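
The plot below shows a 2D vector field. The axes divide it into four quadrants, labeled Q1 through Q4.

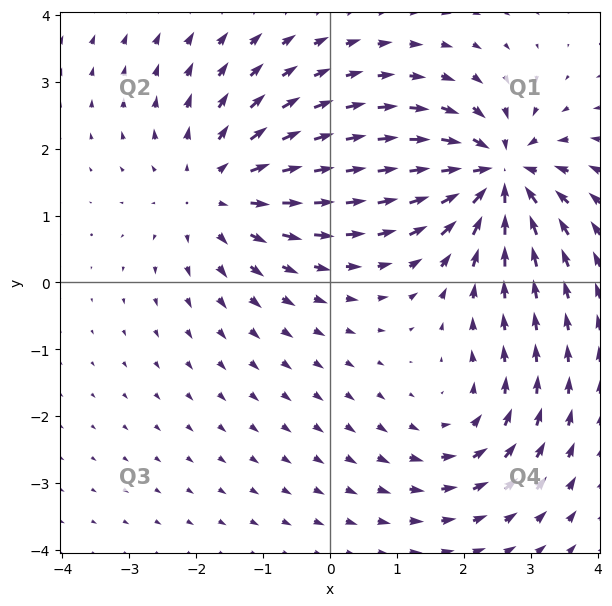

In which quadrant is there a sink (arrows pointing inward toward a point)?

Q1

The sink sits at approximately (2.5, 1.6), which lies in quadrant Q1. The divergence there is about -7, negative as expected for a sink.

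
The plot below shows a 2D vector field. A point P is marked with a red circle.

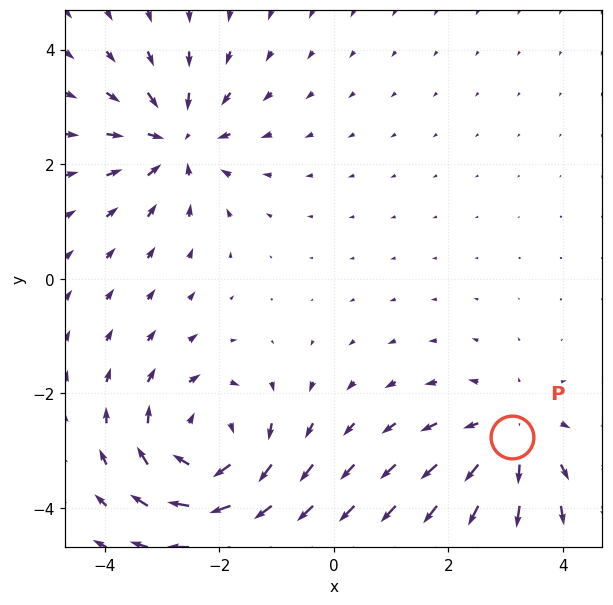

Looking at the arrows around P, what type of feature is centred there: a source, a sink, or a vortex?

At P (3.1, -2.8) the arrows spread outward. Divergence about +3, curl ≈0 — positive divergence with near-zero curl is a source.

source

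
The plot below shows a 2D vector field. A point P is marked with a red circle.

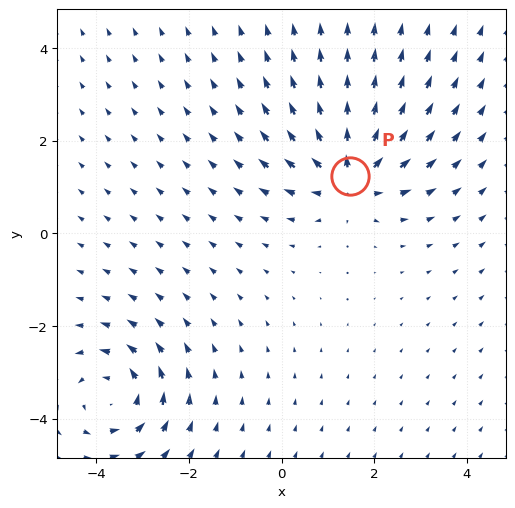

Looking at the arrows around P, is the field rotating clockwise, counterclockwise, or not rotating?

Near P at (1.5, 1.2) the arrows show no circulation. The curl there is ≈0.

not rotating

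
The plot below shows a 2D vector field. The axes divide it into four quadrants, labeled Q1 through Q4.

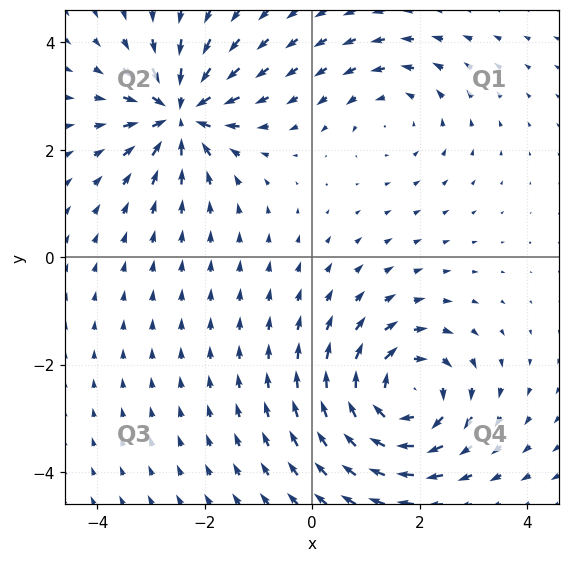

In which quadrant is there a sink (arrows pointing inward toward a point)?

The sink sits at approximately (-2.5, 2.7), which lies in quadrant Q2. The divergence there is about -5, negative as expected for a sink.

Q2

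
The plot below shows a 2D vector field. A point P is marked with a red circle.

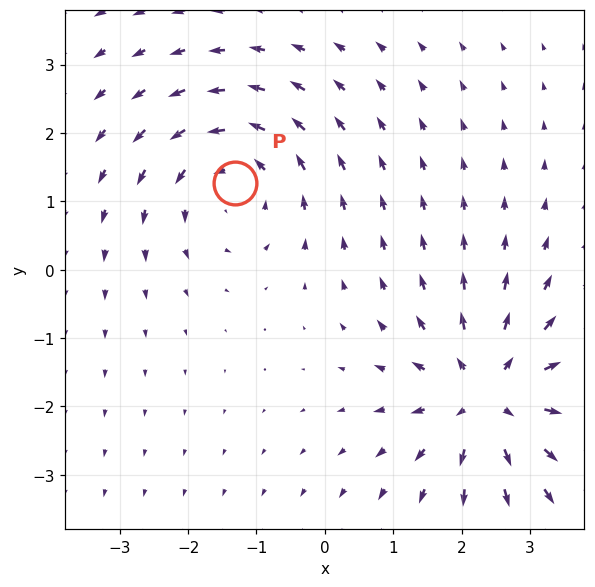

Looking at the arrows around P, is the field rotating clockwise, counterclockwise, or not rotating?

Near P at (-1.3, 1.3) the arrows circulate counterclockwise. The curl (z-component) there is about +3; positive curl means counterclockwise rotation.

counterclockwise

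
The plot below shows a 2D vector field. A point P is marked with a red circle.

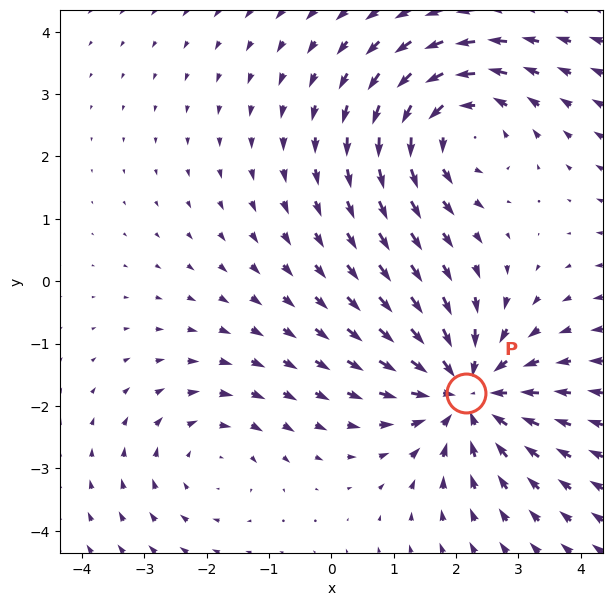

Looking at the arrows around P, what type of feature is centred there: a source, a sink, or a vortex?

At P (2.2, -1.8) the arrows converge inward. Divergence about -5, curl ≈0 — negative divergence with near-zero curl is a sink.

sink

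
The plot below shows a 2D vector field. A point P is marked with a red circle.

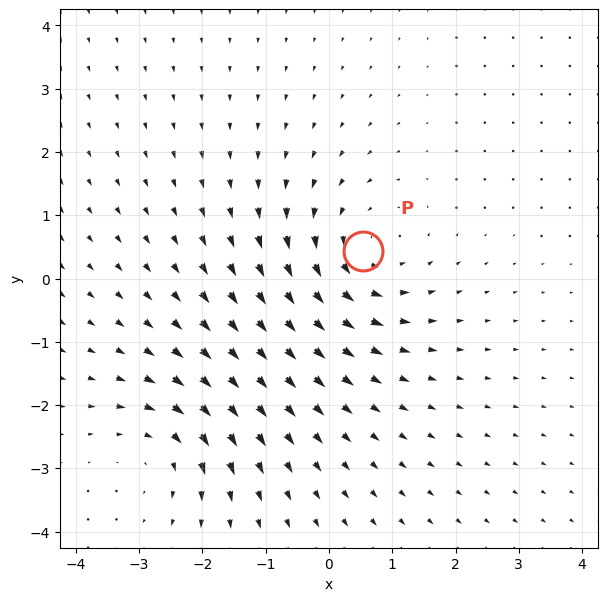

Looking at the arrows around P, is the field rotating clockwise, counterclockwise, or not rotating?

Near P at (0.5, 0.4) the arrows circulate counterclockwise. The curl (z-component) there is about +4; positive curl means counterclockwise rotation.

counterclockwise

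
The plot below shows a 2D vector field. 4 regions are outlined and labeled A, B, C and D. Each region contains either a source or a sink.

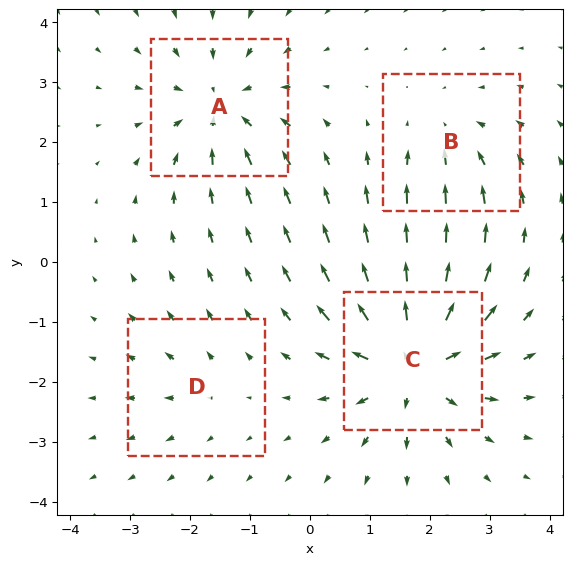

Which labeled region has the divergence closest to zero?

Divergence at each region's feature centre — A: about -5, B: about -3, C: about +8, D: about +2. Region D is closest to zero.

D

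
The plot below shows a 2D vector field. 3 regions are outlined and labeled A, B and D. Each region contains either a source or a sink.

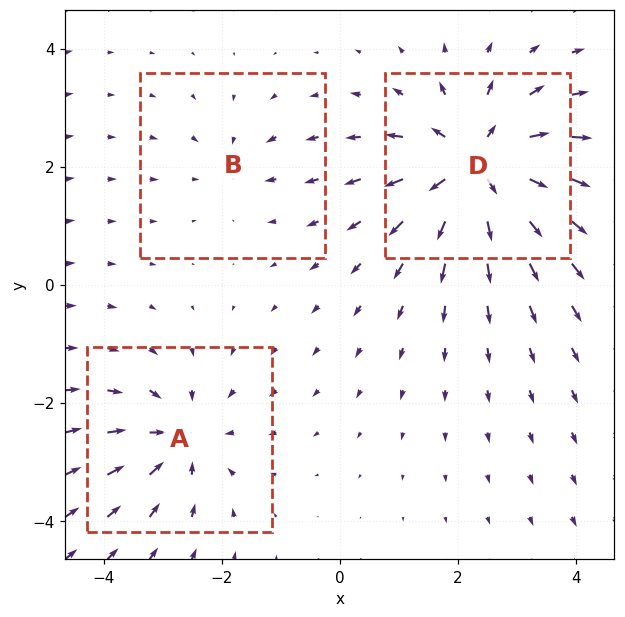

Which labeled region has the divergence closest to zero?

Divergence at each region's feature centre — A: about -4, B: about -2, D: about +6. Region B is closest to zero.

B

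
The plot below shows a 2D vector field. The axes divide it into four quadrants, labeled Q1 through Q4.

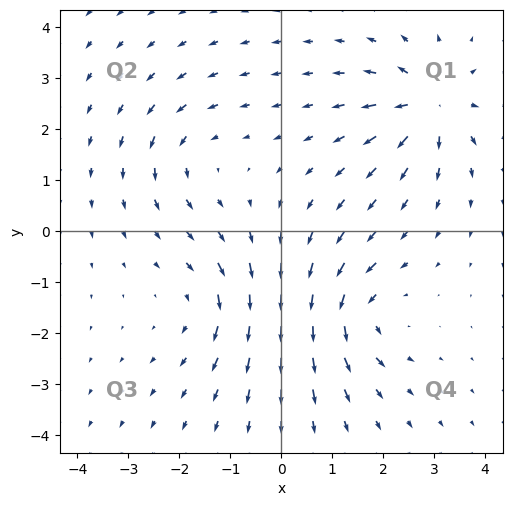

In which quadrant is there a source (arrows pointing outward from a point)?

Q1

The source sits at approximately (2.9, 2.5), which lies in quadrant Q1. The divergence there is about +7, positive as expected for a source.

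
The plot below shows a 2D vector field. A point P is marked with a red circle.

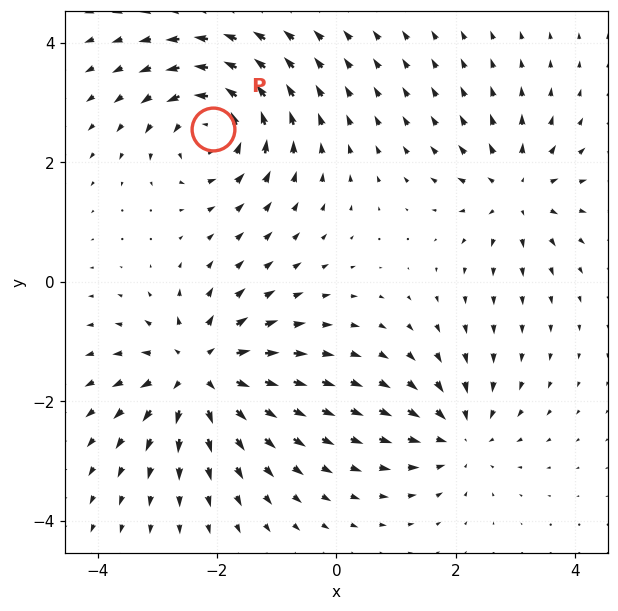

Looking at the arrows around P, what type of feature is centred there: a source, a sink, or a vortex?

vortex

At P (-2.1, 2.6) the arrows circulate counterclockwise. Divergence ≈0, curl about +6 — near-zero divergence with nonzero curl is a vortex.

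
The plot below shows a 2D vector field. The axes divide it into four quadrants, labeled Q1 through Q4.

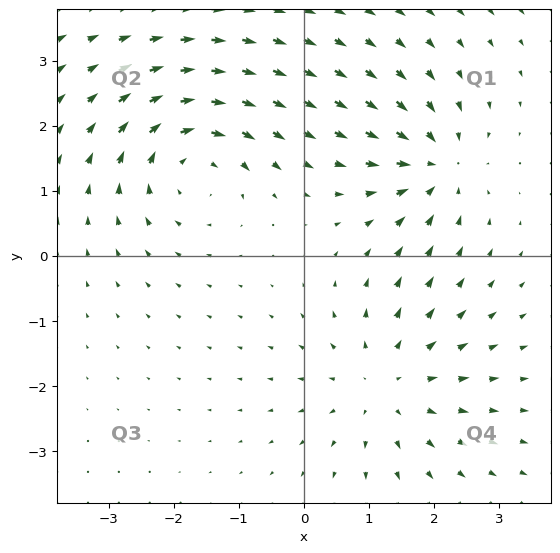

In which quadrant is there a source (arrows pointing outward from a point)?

Q4

The source sits at approximately (1.3, -2.0), which lies in quadrant Q4. The divergence there is about +3, positive as expected for a source.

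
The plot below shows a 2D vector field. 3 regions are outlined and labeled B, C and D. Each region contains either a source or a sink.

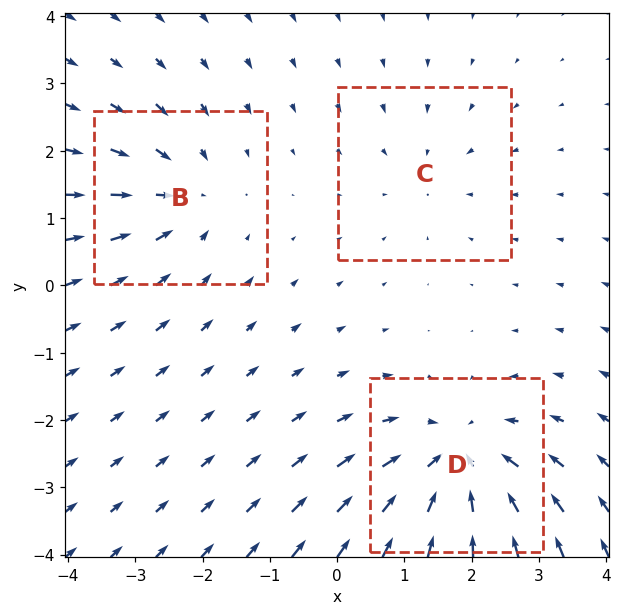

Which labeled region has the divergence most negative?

D

Divergence at each region's feature centre — B: about -3, C: about -2, D: about -5. Region D is most negative.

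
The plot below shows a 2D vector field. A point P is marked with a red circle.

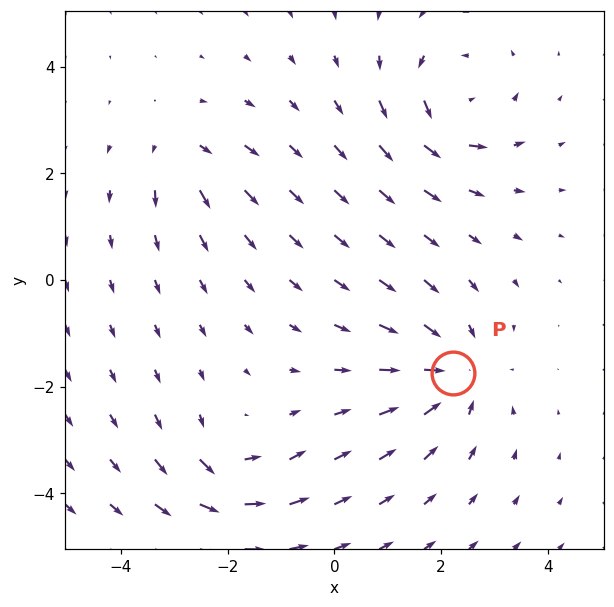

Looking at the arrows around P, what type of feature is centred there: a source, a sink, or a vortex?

sink

At P (2.2, -1.7) the arrows converge inward. Divergence about -5, curl ≈0 — negative divergence with near-zero curl is a sink.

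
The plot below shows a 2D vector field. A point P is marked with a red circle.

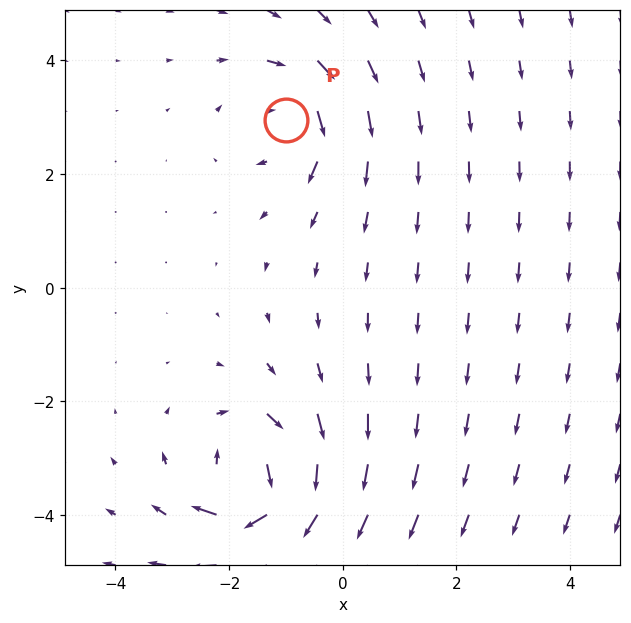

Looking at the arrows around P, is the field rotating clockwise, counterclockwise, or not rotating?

Near P at (-1.0, 3.0) the arrows circulate clockwise. The curl (z-component) there is about -4; negative curl means clockwise rotation.

clockwise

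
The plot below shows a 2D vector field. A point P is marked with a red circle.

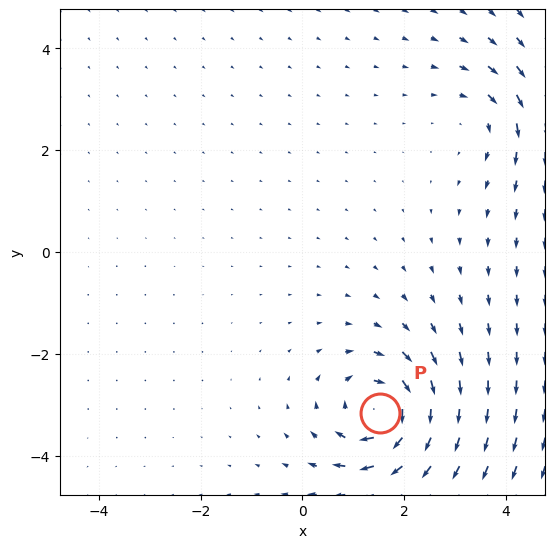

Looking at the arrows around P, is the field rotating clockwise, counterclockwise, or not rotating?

Near P at (1.5, -3.2) the arrows circulate clockwise. The curl (z-component) there is about -7; negative curl means clockwise rotation.

clockwise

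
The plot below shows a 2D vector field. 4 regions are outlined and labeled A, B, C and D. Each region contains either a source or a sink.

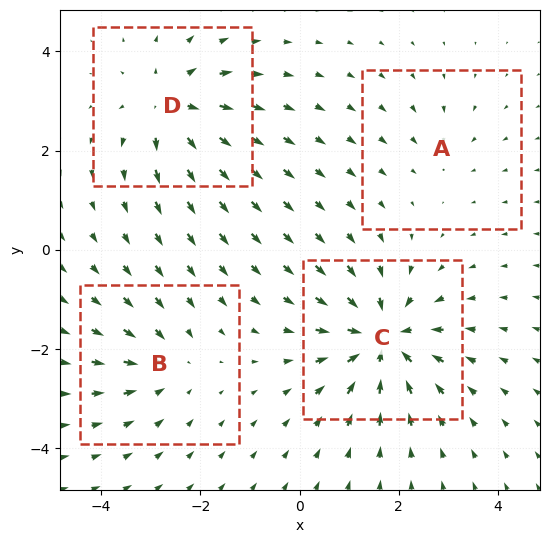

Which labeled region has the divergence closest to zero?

A

Divergence at each region's feature centre — A: about -2, B: about -3, C: about -7, D: about +5. Region A is closest to zero.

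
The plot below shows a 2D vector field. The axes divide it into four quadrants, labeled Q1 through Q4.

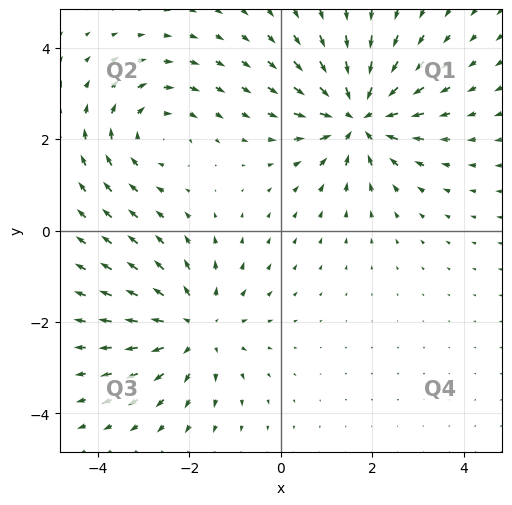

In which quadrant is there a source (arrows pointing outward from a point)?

The source sits at approximately (-1.9, -2.1), which lies in quadrant Q3. The divergence there is about +3, positive as expected for a source.

Q3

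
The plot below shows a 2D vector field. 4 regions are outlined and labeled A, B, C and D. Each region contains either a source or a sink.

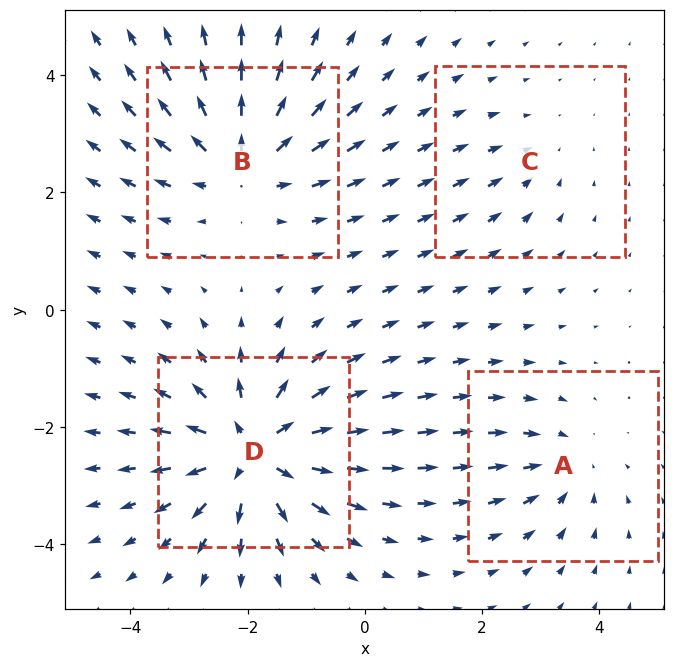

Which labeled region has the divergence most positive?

Divergence at each region's feature centre — A: about -3, B: about +5, C: about -2, D: about +7. Region D is most positive.

D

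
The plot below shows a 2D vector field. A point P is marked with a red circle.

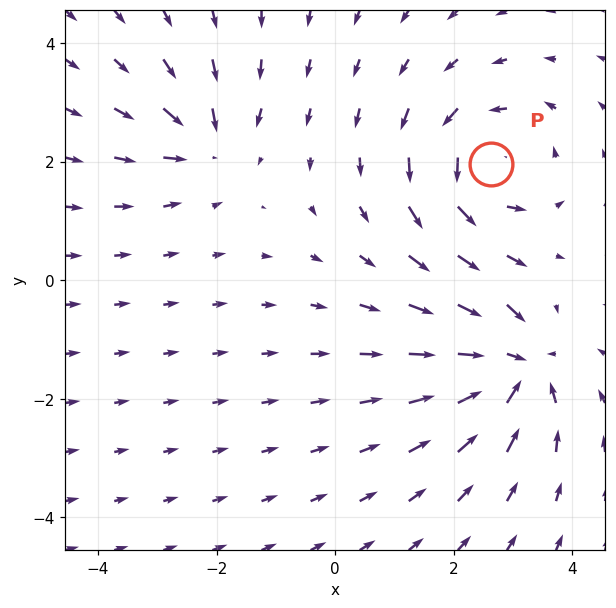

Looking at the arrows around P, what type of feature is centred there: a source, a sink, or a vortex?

At P (2.6, 2.0) the arrows circulate counterclockwise. Divergence ≈0, curl about +4 — near-zero divergence with nonzero curl is a vortex.

vortex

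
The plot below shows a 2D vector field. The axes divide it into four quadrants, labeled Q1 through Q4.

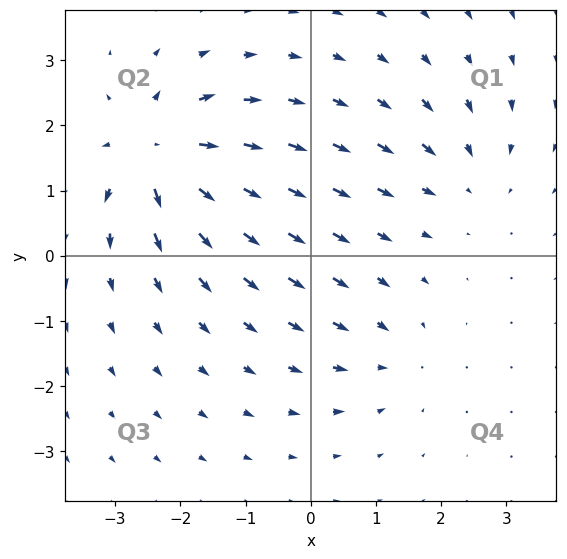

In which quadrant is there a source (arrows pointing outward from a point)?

Q2

The source sits at approximately (-2.4, 1.6), which lies in quadrant Q2. The divergence there is about +6, positive as expected for a source.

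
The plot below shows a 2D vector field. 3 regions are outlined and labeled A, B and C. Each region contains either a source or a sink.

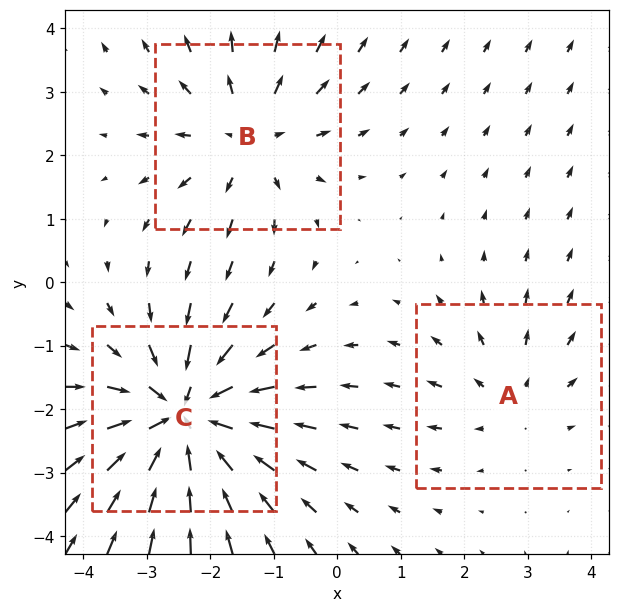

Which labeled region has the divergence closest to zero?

A

Divergence at each region's feature centre — A: about +2, B: about +3, C: about -5. Region A is closest to zero.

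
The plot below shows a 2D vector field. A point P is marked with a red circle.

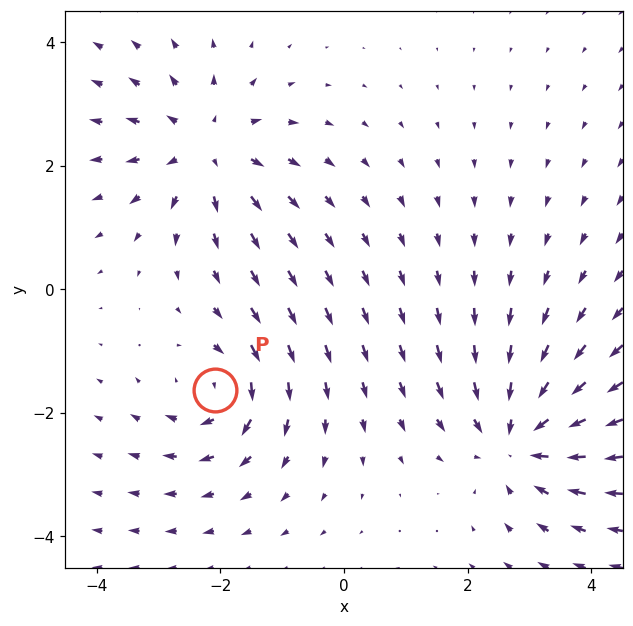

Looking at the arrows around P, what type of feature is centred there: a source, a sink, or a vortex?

vortex

At P (-2.1, -1.6) the arrows circulate clockwise. Divergence ≈0, curl about -5 — near-zero divergence with nonzero curl is a vortex.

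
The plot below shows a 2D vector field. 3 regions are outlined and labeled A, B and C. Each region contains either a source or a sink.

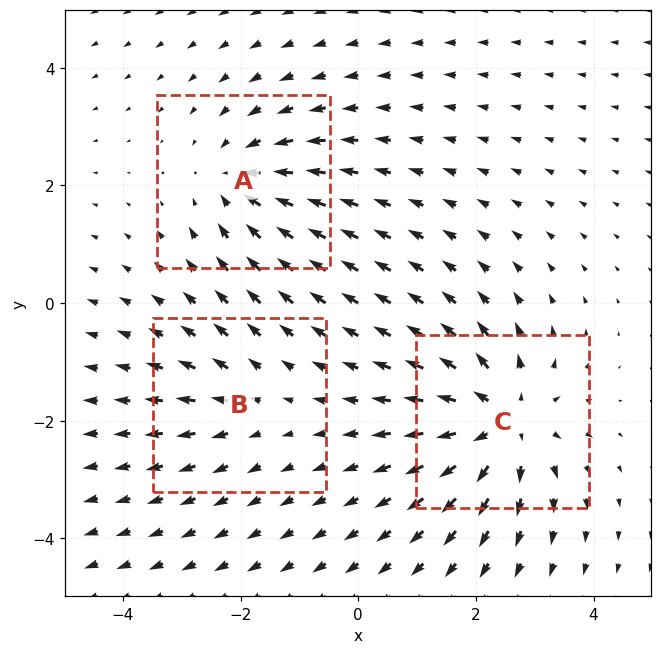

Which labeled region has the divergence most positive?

C

Divergence at each region's feature centre — A: about -3, B: about +2, C: about +5. Region C is most positive.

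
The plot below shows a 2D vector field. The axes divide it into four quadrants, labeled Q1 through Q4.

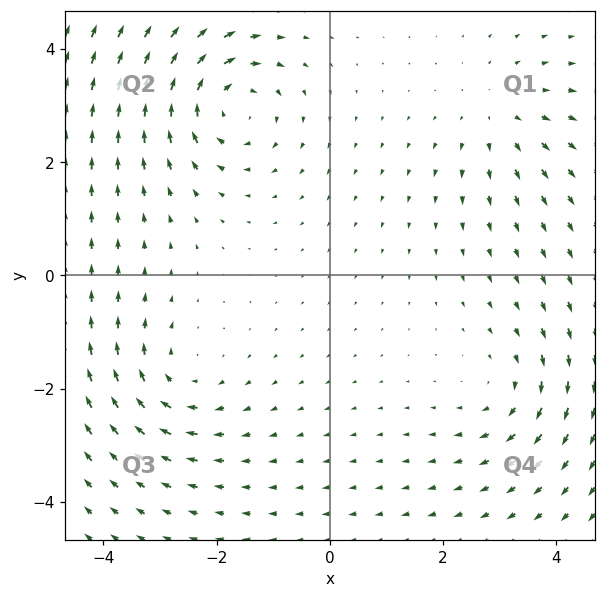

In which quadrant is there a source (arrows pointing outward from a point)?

Q1

The source sits at approximately (3.0, 2.8), which lies in quadrant Q1. The divergence there is about +2, positive as expected for a source.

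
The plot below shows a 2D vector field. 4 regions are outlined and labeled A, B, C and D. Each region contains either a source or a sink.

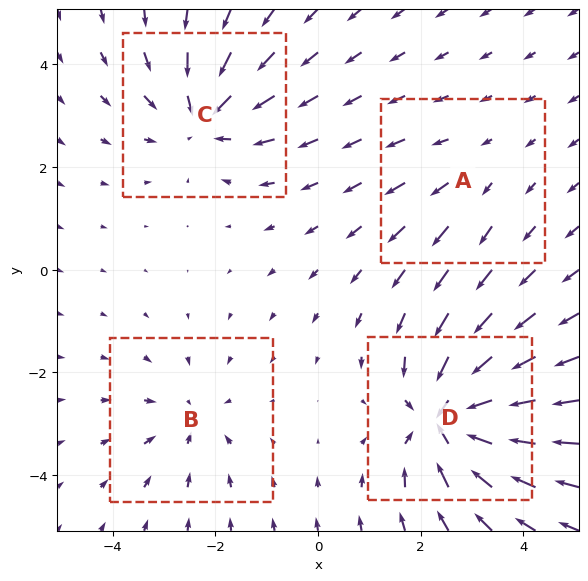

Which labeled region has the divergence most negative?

D

Divergence at each region's feature centre — A: about +2, B: about -3, C: about -5, D: about -7. Region D is most negative.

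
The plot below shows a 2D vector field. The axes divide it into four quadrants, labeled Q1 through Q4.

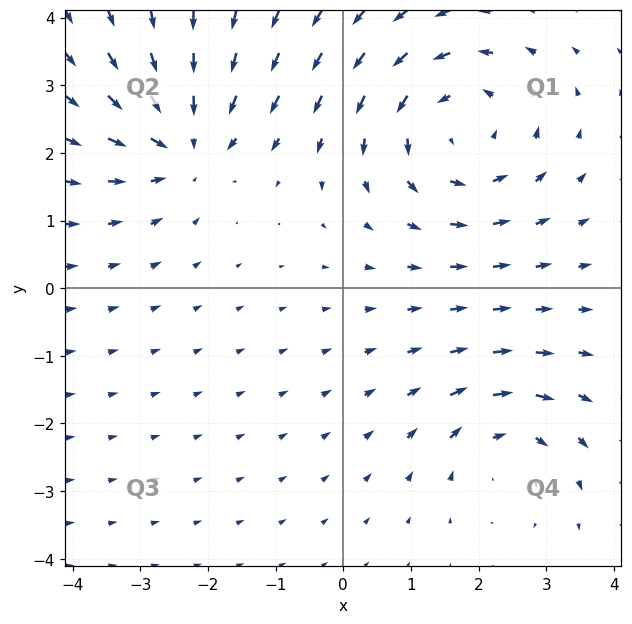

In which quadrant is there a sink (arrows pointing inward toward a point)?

The sink sits at approximately (-2.4, 2.1), which lies in quadrant Q2. The divergence there is about -4, negative as expected for a sink.

Q2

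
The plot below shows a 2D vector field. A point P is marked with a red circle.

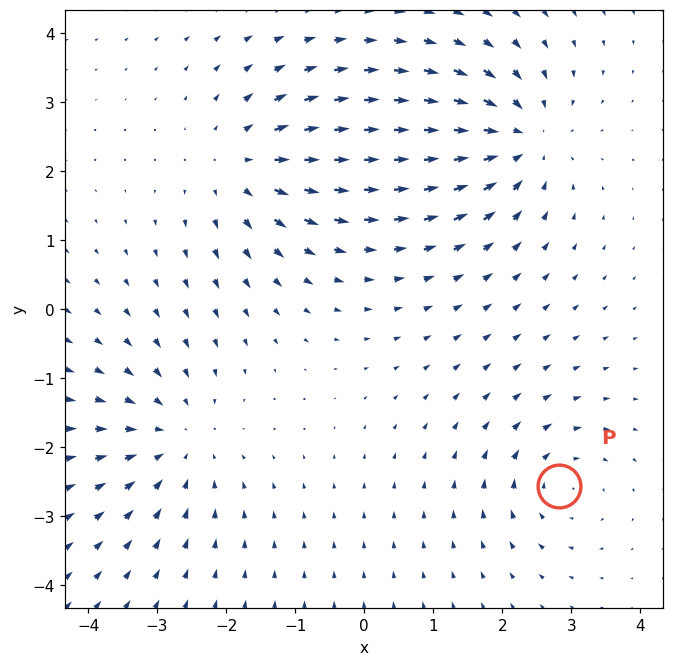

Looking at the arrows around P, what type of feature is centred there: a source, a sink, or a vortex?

vortex

At P (2.8, -2.6) the arrows circulate clockwise. Divergence ≈0, curl about -4 — near-zero divergence with nonzero curl is a vortex.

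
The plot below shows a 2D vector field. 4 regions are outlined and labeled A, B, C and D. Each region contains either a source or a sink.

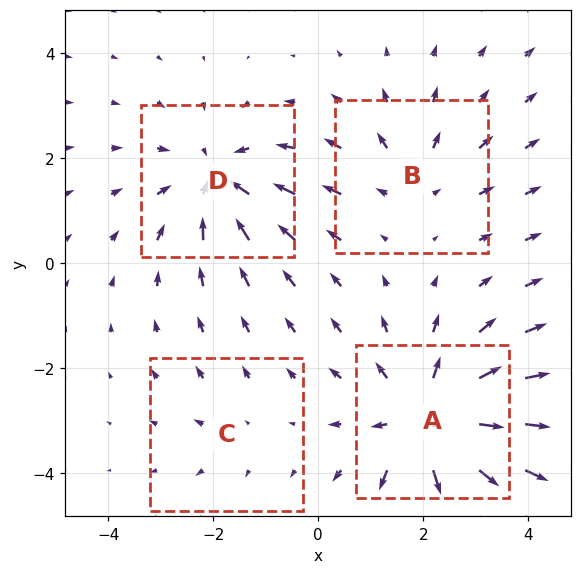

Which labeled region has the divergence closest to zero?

Divergence at each region's feature centre — A: about +6, B: about +3, C: about +2, D: about -4. Region C is closest to zero.

C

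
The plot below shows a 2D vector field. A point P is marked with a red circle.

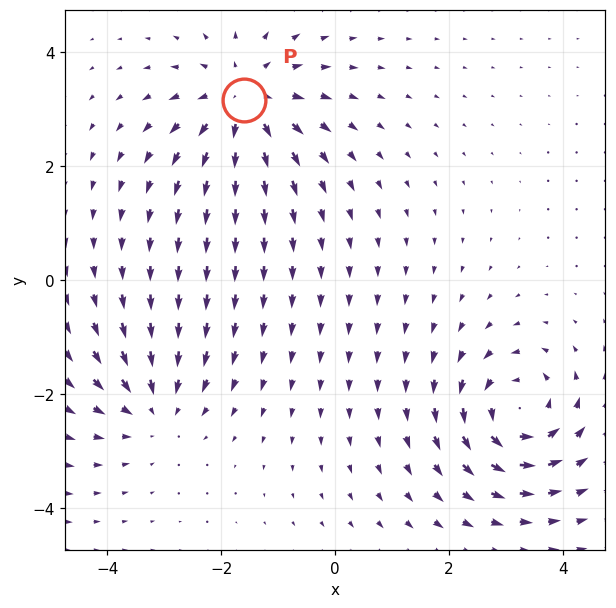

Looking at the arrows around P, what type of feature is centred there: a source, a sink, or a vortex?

At P (-1.6, 3.2) the arrows spread outward. Divergence about +5, curl ≈0 — positive divergence with near-zero curl is a source.

source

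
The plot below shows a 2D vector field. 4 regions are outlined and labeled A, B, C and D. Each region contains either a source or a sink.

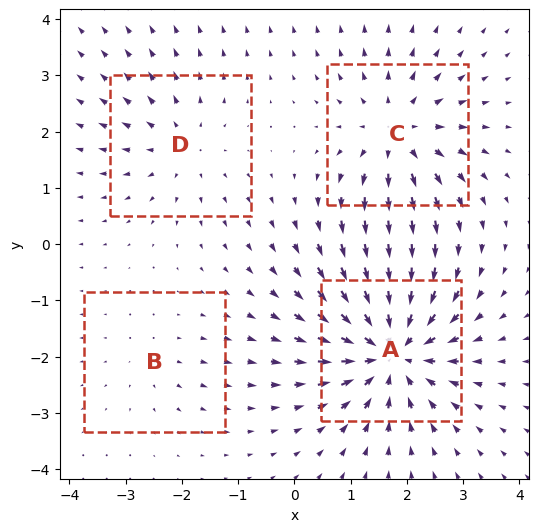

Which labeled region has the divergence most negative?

A

Divergence at each region's feature centre — A: about -7, B: about +2, C: about +5, D: about +3. Region A is most negative.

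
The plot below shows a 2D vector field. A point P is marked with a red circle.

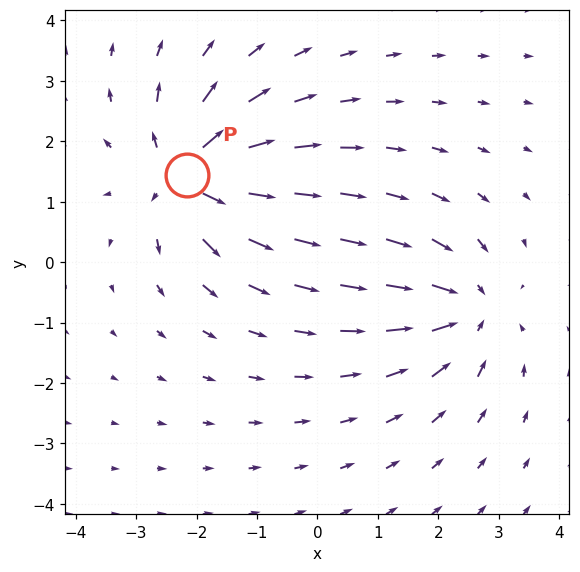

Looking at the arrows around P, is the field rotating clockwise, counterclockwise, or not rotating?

Near P at (-2.2, 1.4) the arrows show no circulation. The curl there is ≈0.

not rotating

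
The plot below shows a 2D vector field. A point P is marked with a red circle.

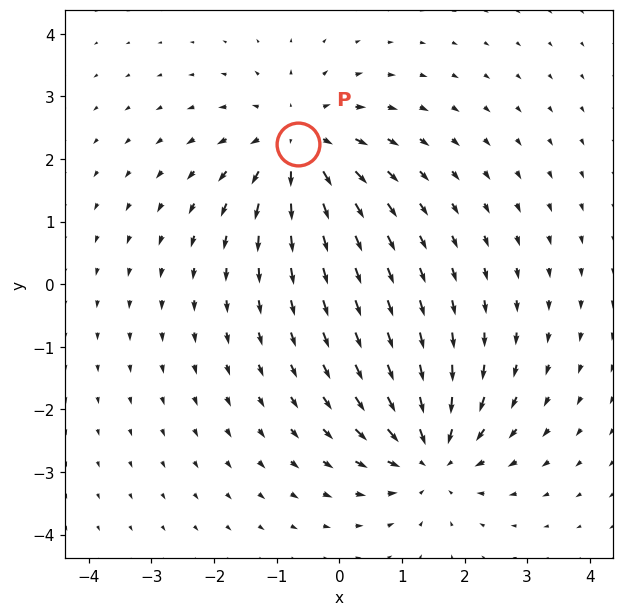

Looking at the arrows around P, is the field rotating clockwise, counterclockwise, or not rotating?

not rotating

Near P at (-0.7, 2.2) the arrows show no circulation. The curl there is ≈0.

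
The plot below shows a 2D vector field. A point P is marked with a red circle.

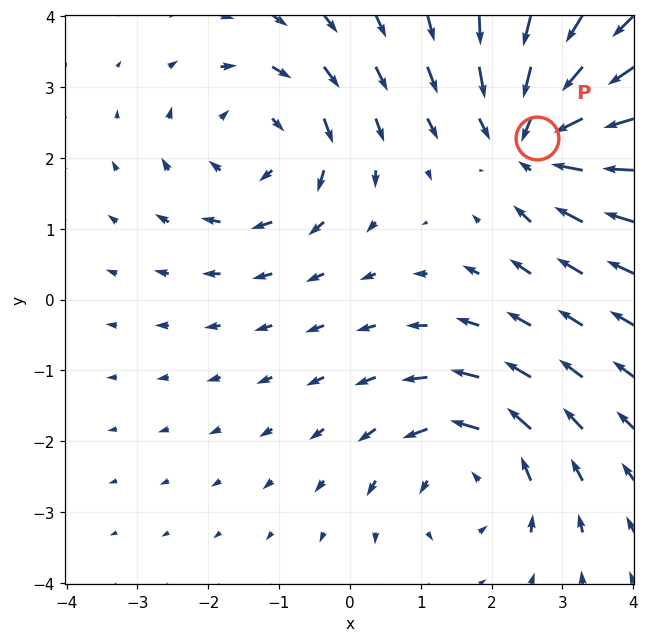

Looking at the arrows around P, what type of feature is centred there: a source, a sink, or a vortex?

At P (2.6, 2.3) the arrows converge inward. Divergence about -4, curl ≈0 — negative divergence with near-zero curl is a sink.

sink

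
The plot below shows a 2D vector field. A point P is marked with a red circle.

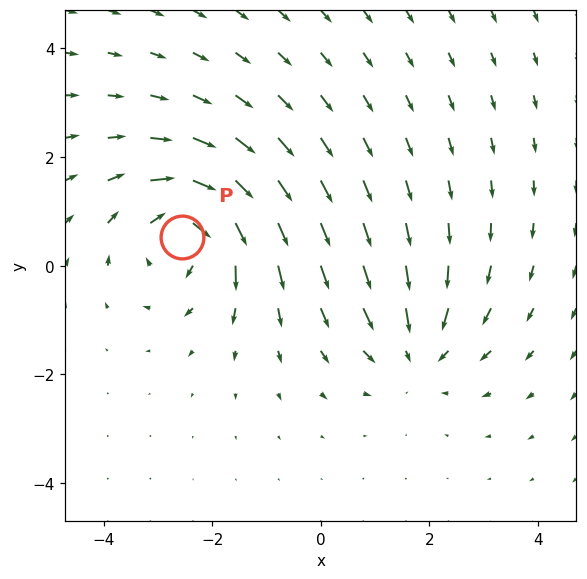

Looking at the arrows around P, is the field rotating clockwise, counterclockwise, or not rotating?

clockwise

Near P at (-2.5, 0.5) the arrows circulate clockwise. The curl (z-component) there is about -5; negative curl means clockwise rotation.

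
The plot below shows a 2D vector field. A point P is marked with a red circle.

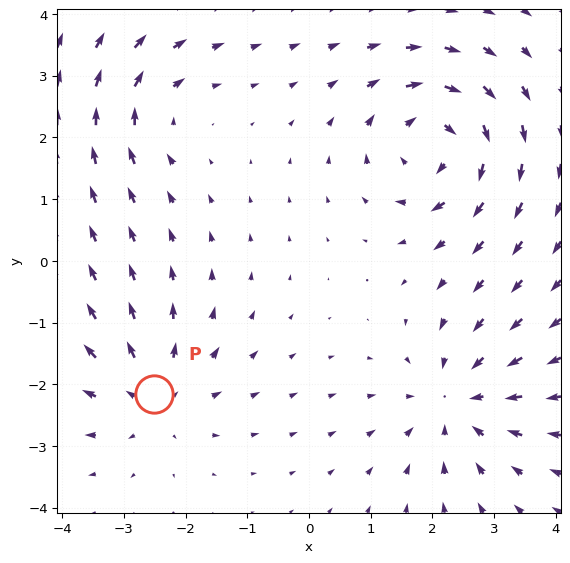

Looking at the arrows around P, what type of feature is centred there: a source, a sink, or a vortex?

At P (-2.5, -2.2) the arrows spread outward. Divergence about +4, curl ≈0 — positive divergence with near-zero curl is a source.

source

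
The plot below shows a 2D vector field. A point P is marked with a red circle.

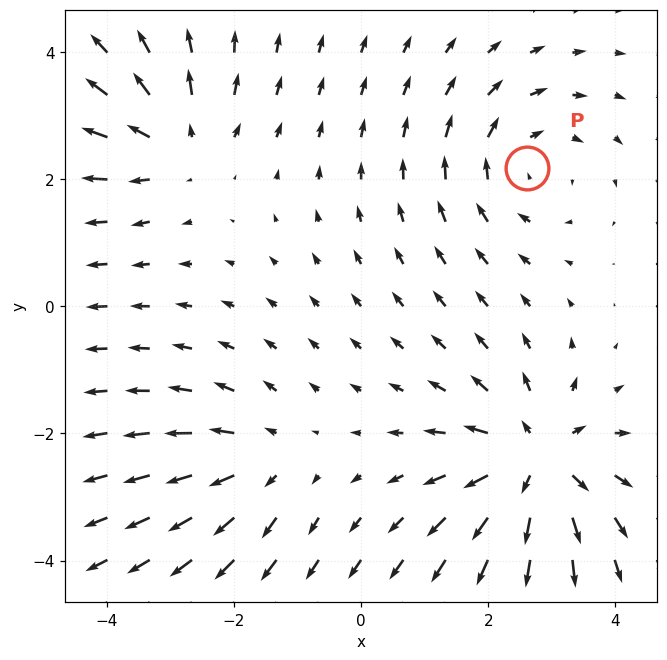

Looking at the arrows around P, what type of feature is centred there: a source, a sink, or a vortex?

At P (2.6, 2.2) the arrows circulate clockwise. Divergence ≈0, curl about -3 — near-zero divergence with nonzero curl is a vortex.

vortex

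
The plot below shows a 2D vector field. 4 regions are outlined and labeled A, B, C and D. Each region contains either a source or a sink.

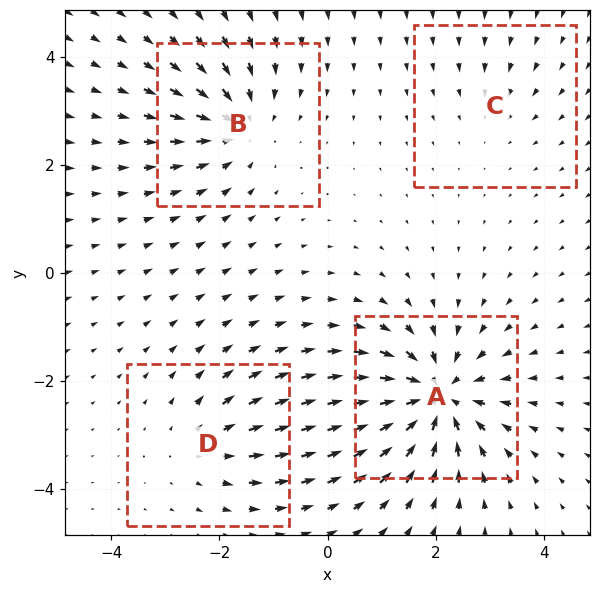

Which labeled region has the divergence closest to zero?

Divergence at each region's feature centre — A: about -8, B: about -5, C: about -2, D: about +4. Region C is closest to zero.

C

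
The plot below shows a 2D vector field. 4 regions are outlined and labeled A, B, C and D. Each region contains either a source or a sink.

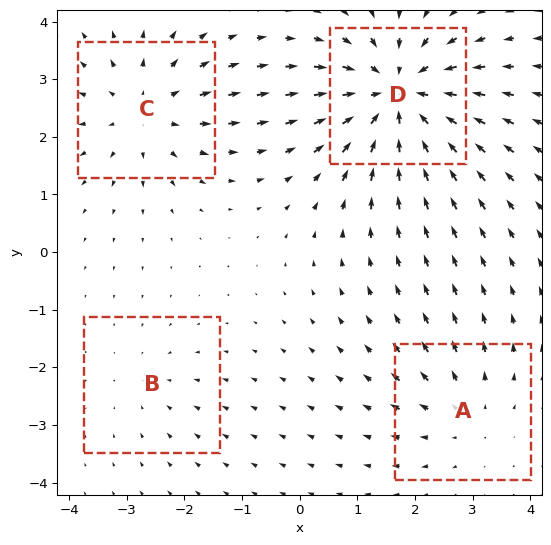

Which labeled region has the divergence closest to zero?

Divergence at each region's feature centre — A: about +3, B: about -2, C: about +4, D: about -7. Region B is closest to zero.

B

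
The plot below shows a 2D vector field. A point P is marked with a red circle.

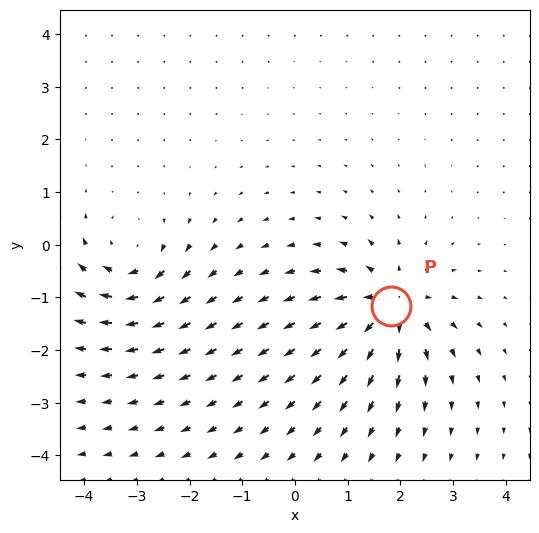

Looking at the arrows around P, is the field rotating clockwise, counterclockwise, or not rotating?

Near P at (1.8, -1.2) the arrows show no circulation. The curl there is ≈0.

not rotating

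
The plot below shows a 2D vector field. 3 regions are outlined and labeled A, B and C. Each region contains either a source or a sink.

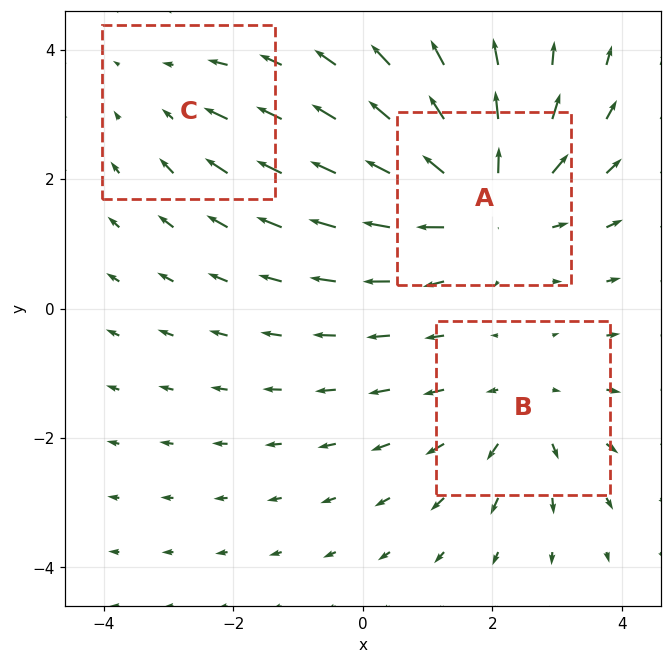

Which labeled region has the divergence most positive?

Divergence at each region's feature centre — A: about +4, B: about +3, C: about -2. Region A is most positive.

A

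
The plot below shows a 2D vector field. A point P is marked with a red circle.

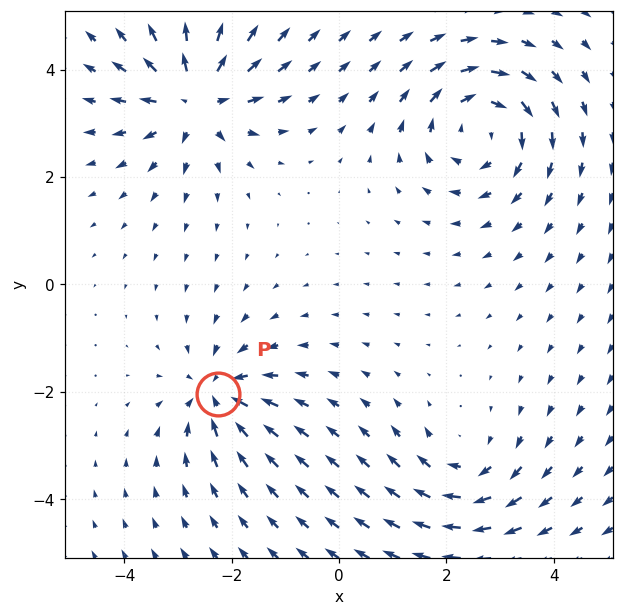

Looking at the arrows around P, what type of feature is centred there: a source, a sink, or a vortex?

At P (-2.3, -2.0) the arrows converge inward. Divergence about -4, curl ≈0 — negative divergence with near-zero curl is a sink.

sink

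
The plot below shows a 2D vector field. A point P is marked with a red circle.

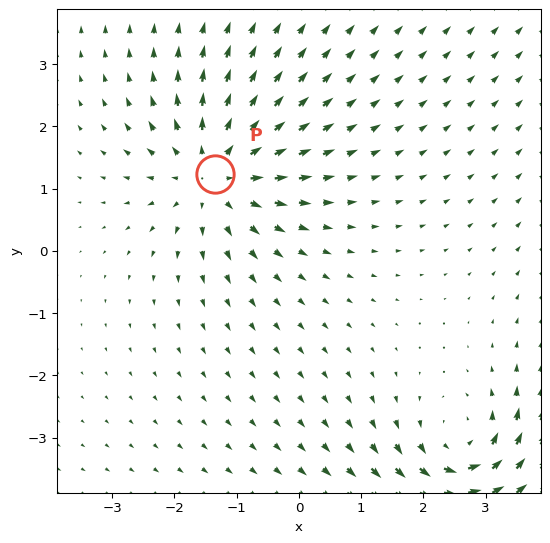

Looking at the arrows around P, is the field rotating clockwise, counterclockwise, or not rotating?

Near P at (-1.3, 1.2) the arrows show no circulation. The curl there is ≈0.

not rotating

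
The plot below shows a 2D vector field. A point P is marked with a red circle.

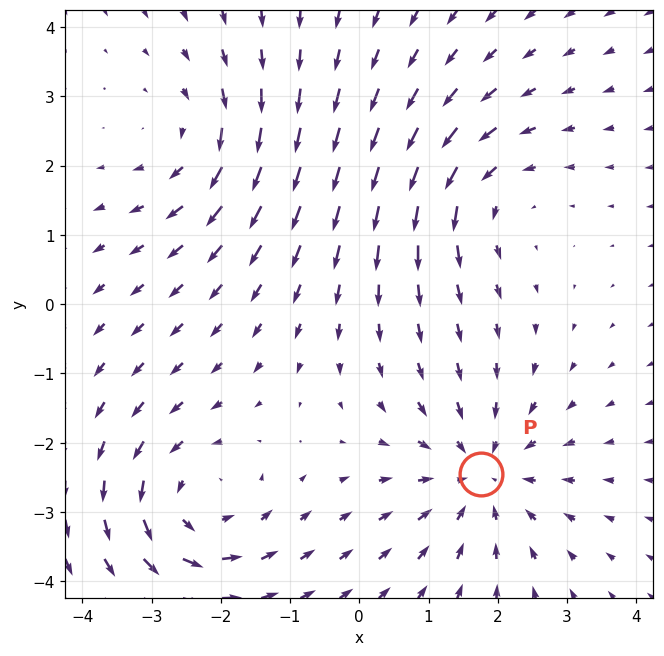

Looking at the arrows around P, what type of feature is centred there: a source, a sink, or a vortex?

sink

At P (1.8, -2.5) the arrows converge inward. Divergence about -3, curl ≈0 — negative divergence with near-zero curl is a sink.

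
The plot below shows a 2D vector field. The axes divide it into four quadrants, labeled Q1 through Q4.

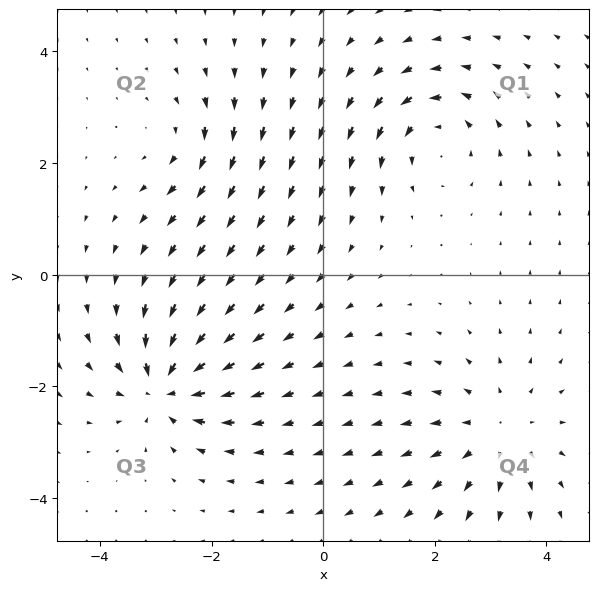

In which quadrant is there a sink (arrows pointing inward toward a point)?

The sink sits at approximately (-2.8, -2.0), which lies in quadrant Q3. The divergence there is about -7, negative as expected for a sink.

Q3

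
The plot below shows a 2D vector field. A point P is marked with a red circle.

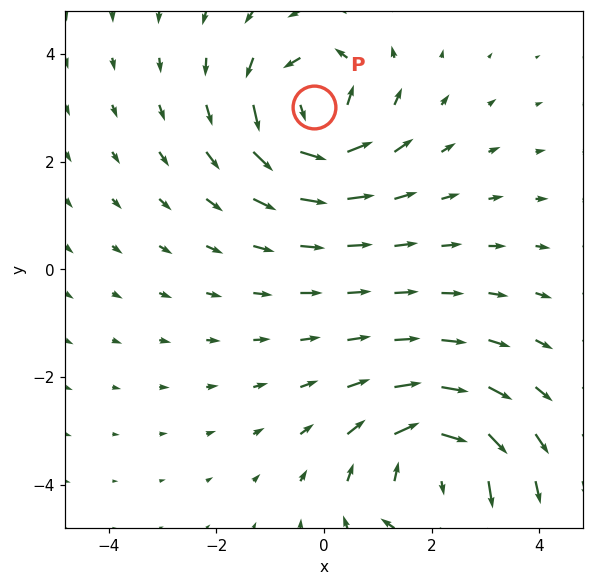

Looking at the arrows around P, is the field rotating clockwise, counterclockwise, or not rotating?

Near P at (-0.2, 3.0) the arrows circulate counterclockwise. The curl (z-component) there is about +5; positive curl means counterclockwise rotation.

counterclockwise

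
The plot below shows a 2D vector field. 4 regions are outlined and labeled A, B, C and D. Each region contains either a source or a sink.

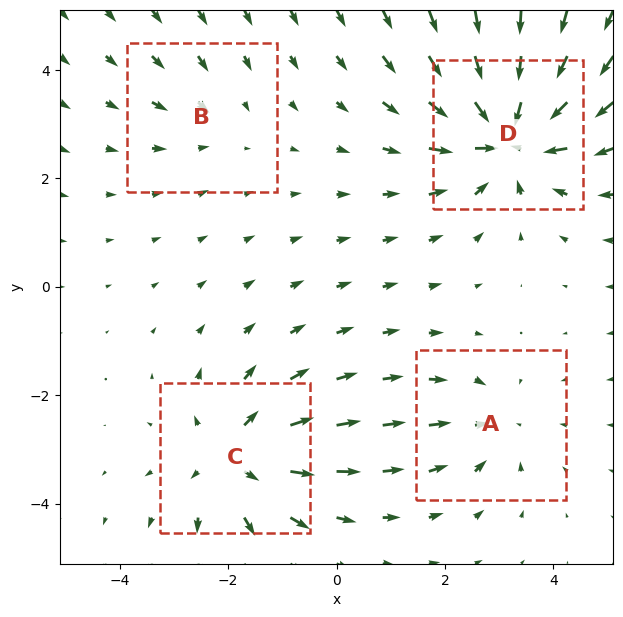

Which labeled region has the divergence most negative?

D

Divergence at each region's feature centre — A: about -3, B: about -2, C: about +5, D: about -7. Region D is most negative.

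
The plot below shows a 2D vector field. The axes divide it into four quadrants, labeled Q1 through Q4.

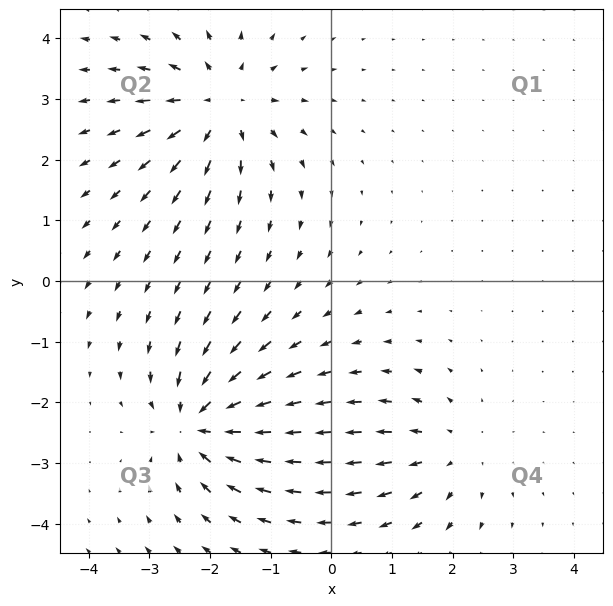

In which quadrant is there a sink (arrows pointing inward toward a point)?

Q3

The sink sits at approximately (-2.2, -2.3), which lies in quadrant Q3. The divergence there is about -7, negative as expected for a sink.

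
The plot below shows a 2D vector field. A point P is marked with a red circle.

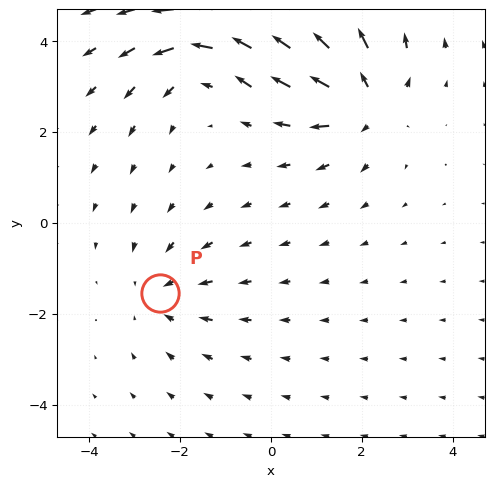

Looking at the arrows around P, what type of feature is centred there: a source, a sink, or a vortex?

sink

At P (-2.4, -1.5) the arrows converge inward. Divergence about -2, curl ≈0 — negative divergence with near-zero curl is a sink.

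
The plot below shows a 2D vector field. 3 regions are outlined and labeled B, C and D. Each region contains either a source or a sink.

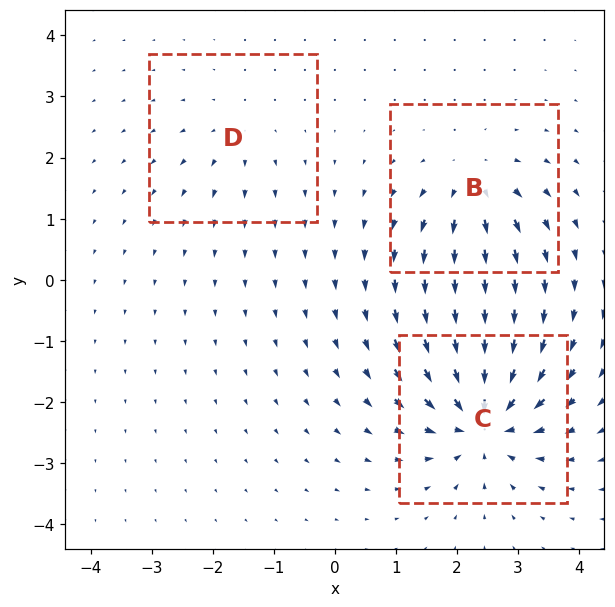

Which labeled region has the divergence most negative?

C

Divergence at each region's feature centre — B: about +4, C: about -7, D: about +2. Region C is most negative.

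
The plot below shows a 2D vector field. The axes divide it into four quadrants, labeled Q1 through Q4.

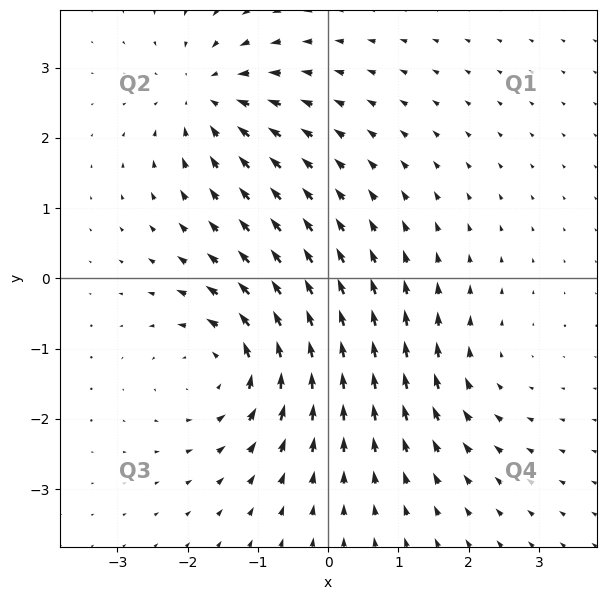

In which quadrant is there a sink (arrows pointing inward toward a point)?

The sink sits at approximately (-1.7, 2.6), which lies in quadrant Q2. The divergence there is about -4, negative as expected for a sink.

Q2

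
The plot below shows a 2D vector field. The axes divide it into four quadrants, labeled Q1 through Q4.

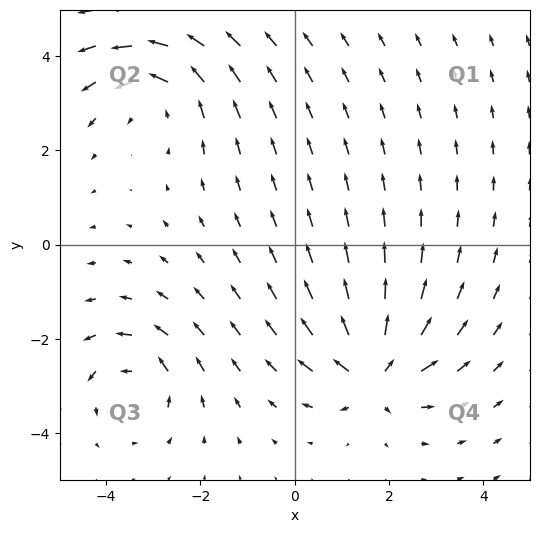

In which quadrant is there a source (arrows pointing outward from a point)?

Q4

The source sits at approximately (1.7, -2.7), which lies in quadrant Q4. The divergence there is about +6, positive as expected for a source.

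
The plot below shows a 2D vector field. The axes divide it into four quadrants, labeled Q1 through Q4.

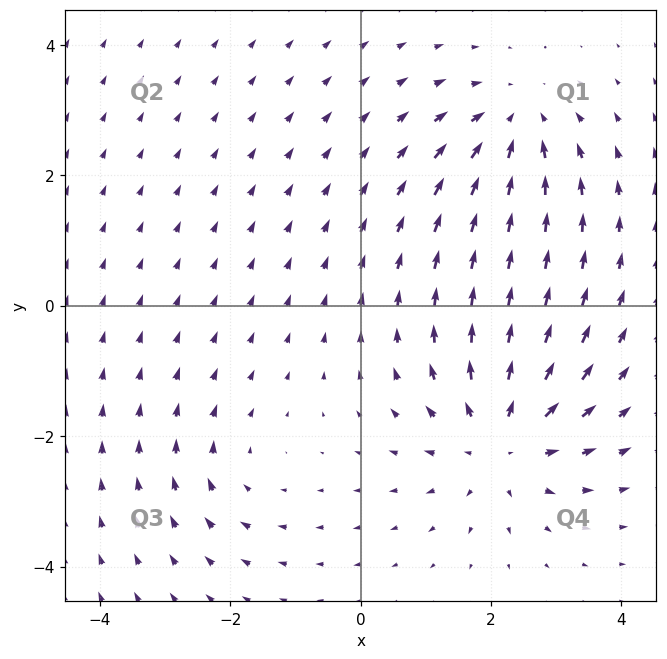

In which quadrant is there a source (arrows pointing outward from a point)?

Q4

The source sits at approximately (2.1, -2.1), which lies in quadrant Q4. The divergence there is about +5, positive as expected for a source.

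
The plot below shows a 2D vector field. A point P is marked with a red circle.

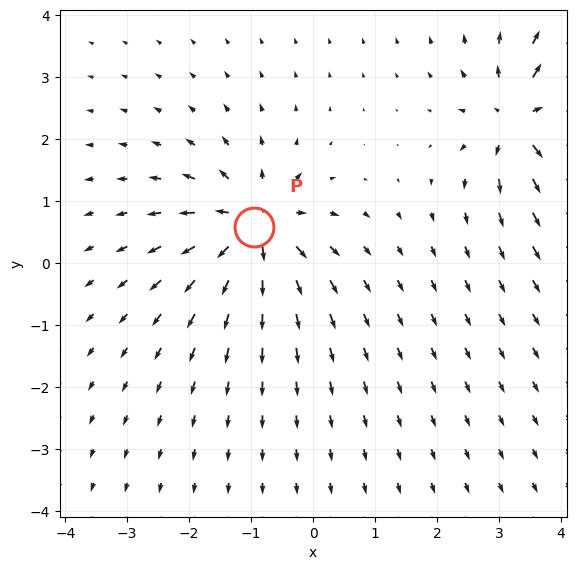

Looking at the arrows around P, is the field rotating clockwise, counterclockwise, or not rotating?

Near P at (-1.0, 0.6) the arrows show no circulation. The curl there is ≈0.

not rotating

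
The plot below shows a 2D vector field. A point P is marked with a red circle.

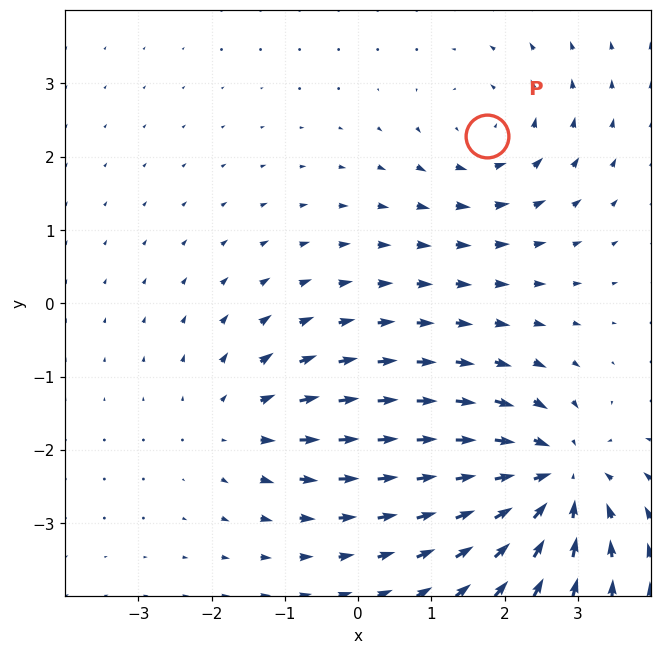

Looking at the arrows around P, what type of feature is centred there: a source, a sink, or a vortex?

vortex

At P (1.8, 2.3) the arrows circulate counterclockwise. Divergence ≈0, curl about +3 — near-zero divergence with nonzero curl is a vortex.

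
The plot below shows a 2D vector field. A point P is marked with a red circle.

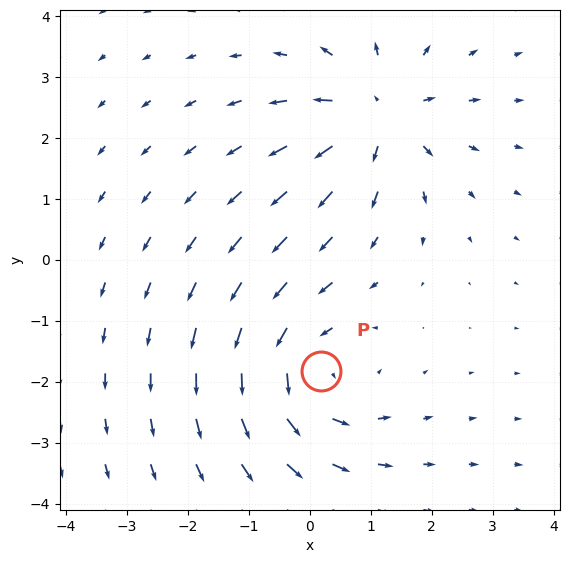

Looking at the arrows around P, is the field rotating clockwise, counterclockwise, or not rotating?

counterclockwise

Near P at (0.2, -1.8) the arrows circulate counterclockwise. The curl (z-component) there is about +4; positive curl means counterclockwise rotation.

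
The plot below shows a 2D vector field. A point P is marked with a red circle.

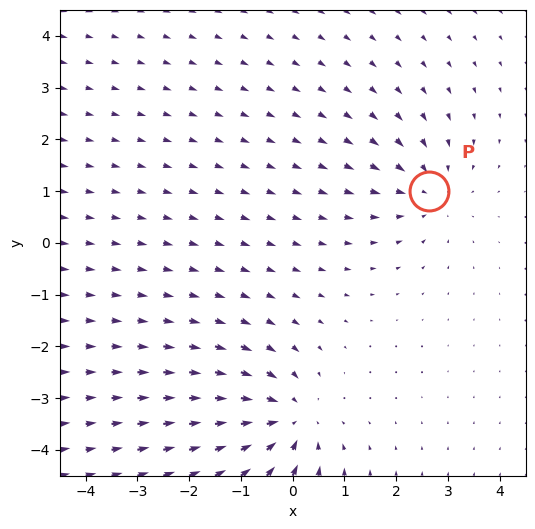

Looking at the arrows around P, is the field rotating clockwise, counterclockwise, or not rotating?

not rotating

Near P at (2.6, 1.0) the arrows show no circulation. The curl there is ≈0.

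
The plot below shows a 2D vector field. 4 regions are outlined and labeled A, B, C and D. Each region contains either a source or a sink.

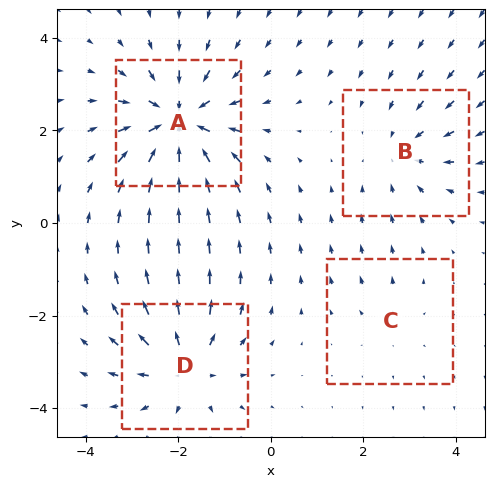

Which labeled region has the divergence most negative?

Divergence at each region's feature centre — A: about -7, B: about -4, C: about +2, D: about +5. Region A is most negative.

A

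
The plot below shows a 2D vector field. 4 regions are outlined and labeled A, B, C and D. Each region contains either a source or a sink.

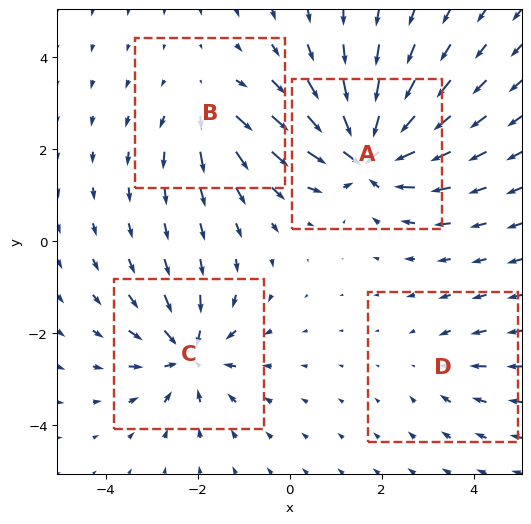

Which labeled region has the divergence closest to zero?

Divergence at each region's feature centre — A: about -8, B: about +4, C: about -6, D: about -2. Region D is closest to zero.

D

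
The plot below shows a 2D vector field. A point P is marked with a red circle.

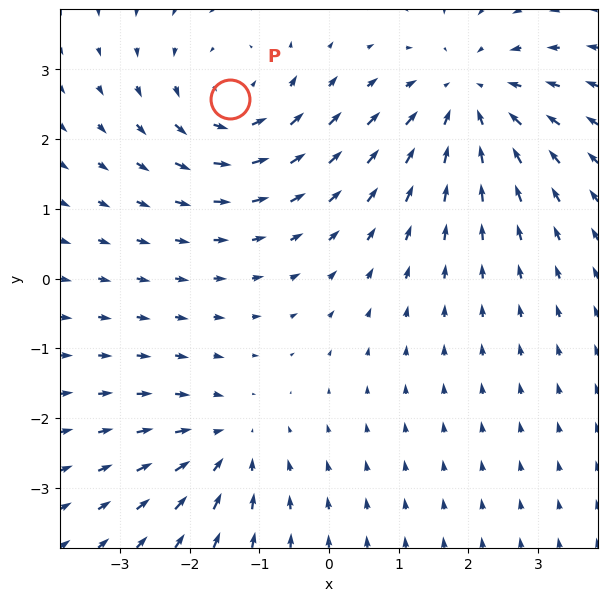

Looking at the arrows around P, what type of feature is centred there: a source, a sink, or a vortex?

At P (-1.4, 2.6) the arrows circulate counterclockwise. Divergence ≈0, curl about +4 — near-zero divergence with nonzero curl is a vortex.

vortex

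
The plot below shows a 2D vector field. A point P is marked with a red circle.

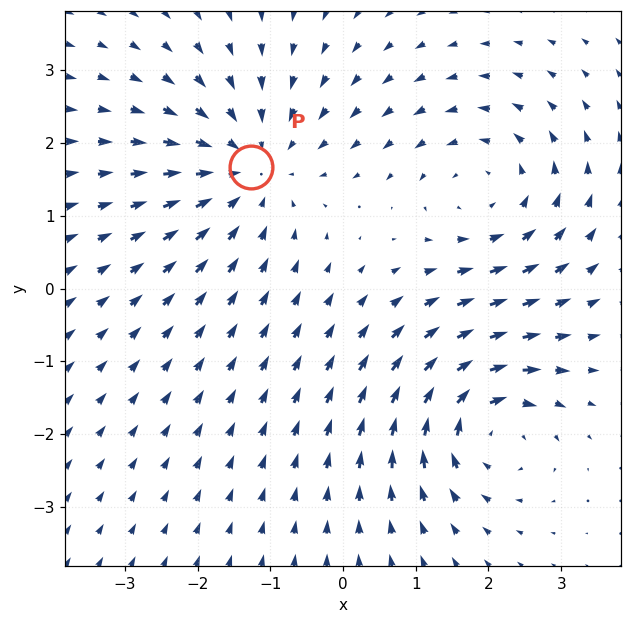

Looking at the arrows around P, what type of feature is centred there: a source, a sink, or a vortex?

sink

At P (-1.3, 1.7) the arrows converge inward. Divergence about -4, curl ≈0 — negative divergence with near-zero curl is a sink.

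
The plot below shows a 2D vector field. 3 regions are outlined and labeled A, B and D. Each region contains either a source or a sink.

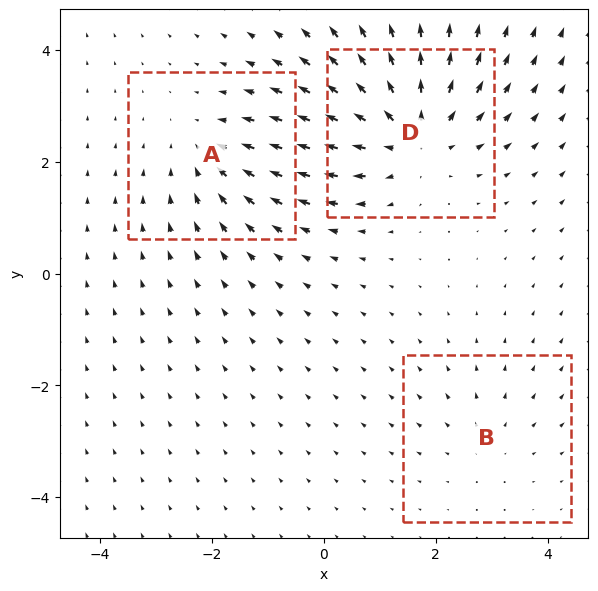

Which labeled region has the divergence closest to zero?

B

Divergence at each region's feature centre — A: about -3, B: about +2, D: about +4. Region B is closest to zero.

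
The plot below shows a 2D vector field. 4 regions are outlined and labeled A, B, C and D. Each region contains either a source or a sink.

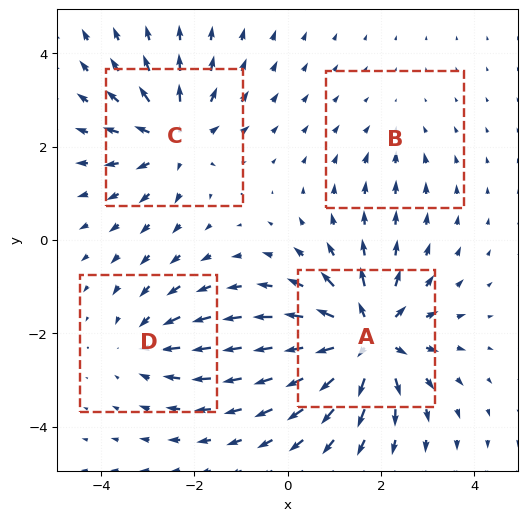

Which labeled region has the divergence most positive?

A

Divergence at each region's feature centre — A: about +8, B: about -2, C: about +5, D: about -3. Region A is most positive.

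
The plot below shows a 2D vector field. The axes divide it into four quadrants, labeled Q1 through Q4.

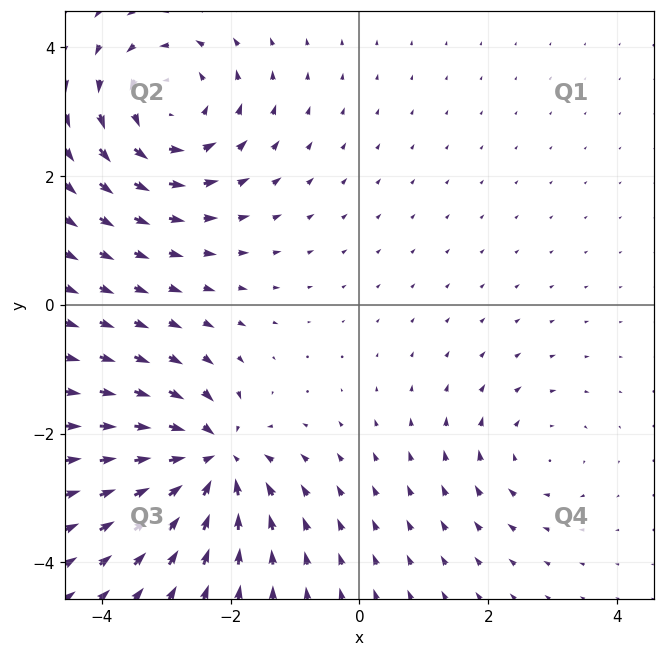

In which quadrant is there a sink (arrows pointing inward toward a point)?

Q3

The sink sits at approximately (-2.3, -2.4), which lies in quadrant Q3. The divergence there is about -6, negative as expected for a sink.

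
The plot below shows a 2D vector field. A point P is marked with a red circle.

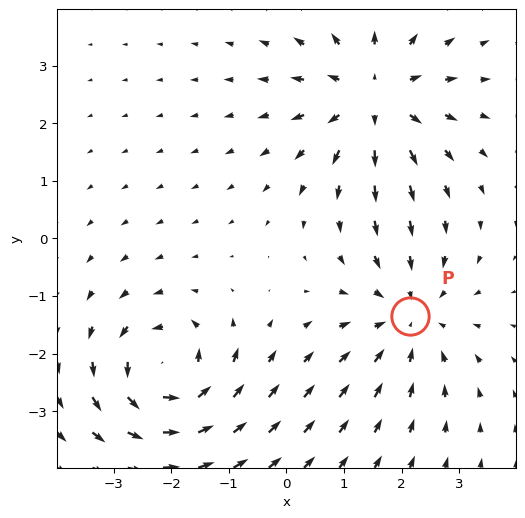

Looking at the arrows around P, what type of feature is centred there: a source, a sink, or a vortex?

At P (2.1, -1.3) the arrows converge inward. Divergence about -3, curl ≈0 — negative divergence with near-zero curl is a sink.

sink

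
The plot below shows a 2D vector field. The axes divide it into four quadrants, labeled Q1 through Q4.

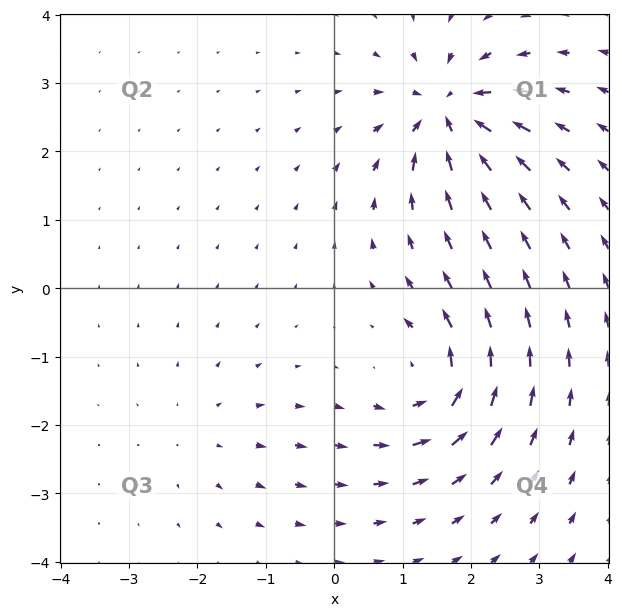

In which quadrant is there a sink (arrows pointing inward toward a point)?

Q1

The sink sits at approximately (1.7, 2.6), which lies in quadrant Q1. The divergence there is about -7, negative as expected for a sink.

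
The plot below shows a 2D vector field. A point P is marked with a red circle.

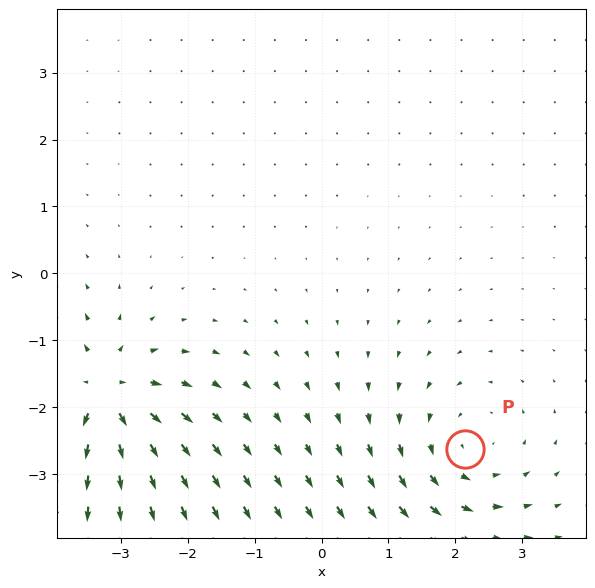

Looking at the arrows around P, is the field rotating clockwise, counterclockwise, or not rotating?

Near P at (2.1, -2.6) the arrows circulate counterclockwise. The curl (z-component) there is about +3; positive curl means counterclockwise rotation.

counterclockwise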